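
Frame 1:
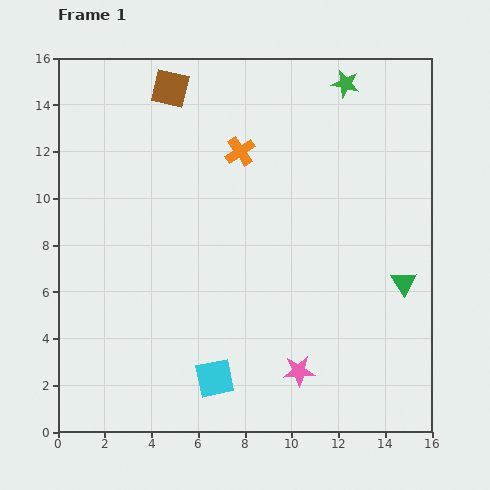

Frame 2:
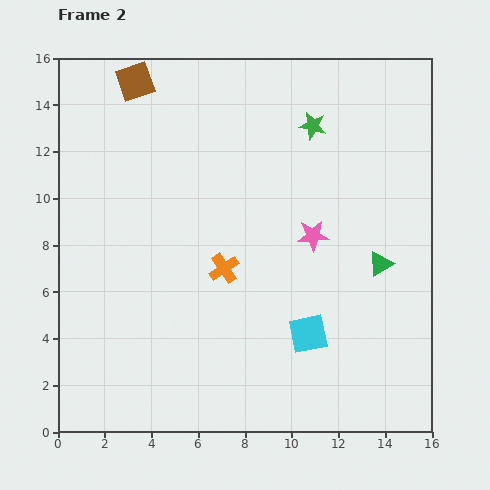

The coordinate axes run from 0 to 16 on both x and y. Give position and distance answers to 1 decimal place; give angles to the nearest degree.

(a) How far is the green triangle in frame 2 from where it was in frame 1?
1.3

The green triangle moved from (14.8, 6.4) to (13.8, 7.2), a distance of √(1.0² + 0.8²) ≈ 1.3.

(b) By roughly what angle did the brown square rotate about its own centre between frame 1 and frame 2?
33° counter-clockwise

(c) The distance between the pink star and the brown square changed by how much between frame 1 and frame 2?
-3.2

Distance in frame 1: 13.3. Distance in frame 2: 10.1.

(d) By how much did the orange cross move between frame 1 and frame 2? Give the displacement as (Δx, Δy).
(-0.7, -5.0)

The orange cross was at (7.8, 12.0) in frame 1 and (7.1, 7.0) in frame 2.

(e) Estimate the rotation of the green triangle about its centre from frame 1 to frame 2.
29° clockwise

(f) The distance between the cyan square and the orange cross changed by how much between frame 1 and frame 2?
-5.2

Distance in frame 1: 9.8. Distance in frame 2: 4.6.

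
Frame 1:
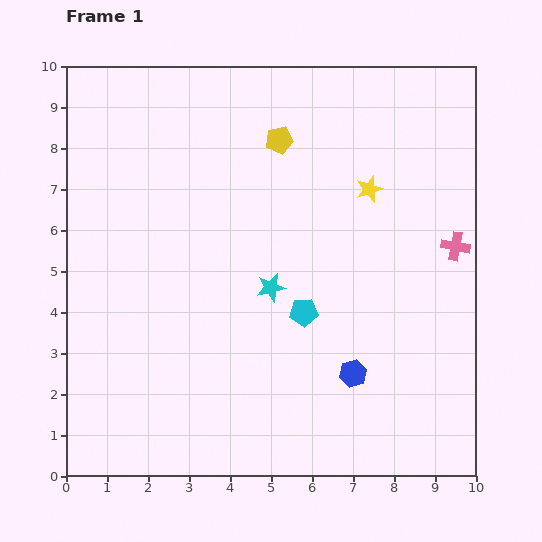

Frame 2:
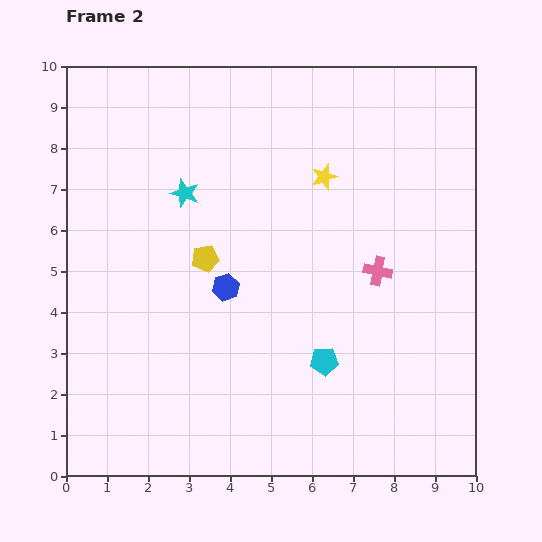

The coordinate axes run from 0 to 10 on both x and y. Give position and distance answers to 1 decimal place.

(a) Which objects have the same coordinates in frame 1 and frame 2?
none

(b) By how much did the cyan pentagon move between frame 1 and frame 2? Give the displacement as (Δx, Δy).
(0.5, -1.2)

The cyan pentagon was at (5.8, 4.0) in frame 1 and (6.3, 2.8) in frame 2.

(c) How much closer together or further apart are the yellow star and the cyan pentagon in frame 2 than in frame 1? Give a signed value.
+1.1

Distance in frame 1: 3.4. Distance in frame 2: 4.5.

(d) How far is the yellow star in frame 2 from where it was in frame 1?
1.1

The yellow star moved from (7.4, 7.0) to (6.3, 7.3), a distance of √(1.1² + 0.3²) ≈ 1.1.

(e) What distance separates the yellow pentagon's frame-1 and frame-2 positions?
3.4

The yellow pentagon moved from (5.2, 8.2) to (3.4, 5.3), a distance of √(1.8² + 2.9²) ≈ 3.4.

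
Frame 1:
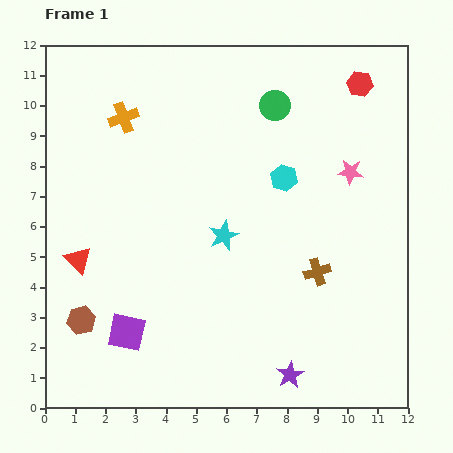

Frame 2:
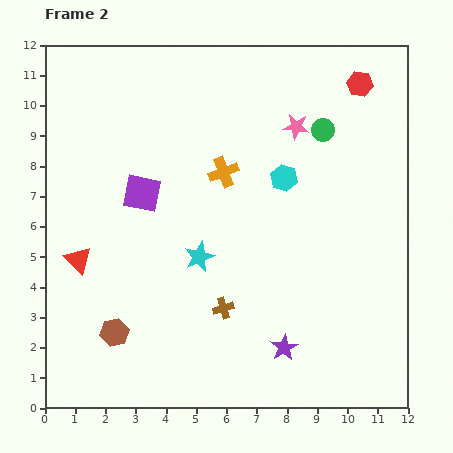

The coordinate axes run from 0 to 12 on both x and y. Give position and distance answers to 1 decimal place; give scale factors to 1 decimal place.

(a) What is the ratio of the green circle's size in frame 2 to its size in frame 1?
0.8×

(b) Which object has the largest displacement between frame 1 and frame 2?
the purple square

(moved 4.6; next 3.8)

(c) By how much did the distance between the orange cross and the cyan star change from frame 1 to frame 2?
-2.2

Distance in frame 1: 5.1. Distance in frame 2: 2.9.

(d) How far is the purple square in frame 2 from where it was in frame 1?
4.6

The purple square moved from (2.7, 2.5) to (3.2, 7.1), a distance of √(0.5² + 4.6²) ≈ 4.6.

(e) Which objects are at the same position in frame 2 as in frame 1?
the red triangle, the red hexagon, the cyan hexagon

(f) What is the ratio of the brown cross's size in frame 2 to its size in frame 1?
0.8×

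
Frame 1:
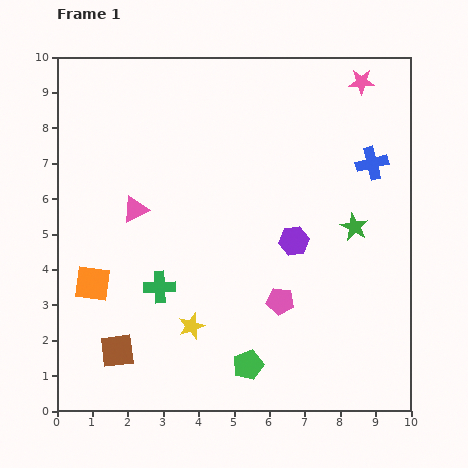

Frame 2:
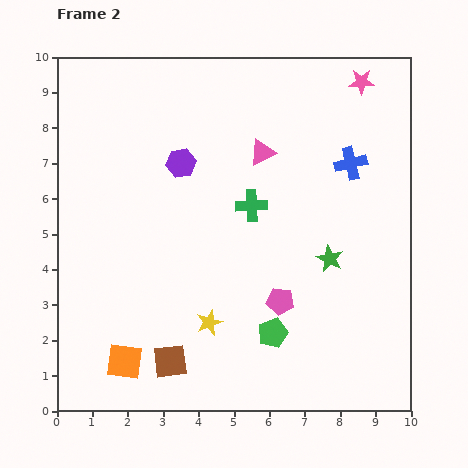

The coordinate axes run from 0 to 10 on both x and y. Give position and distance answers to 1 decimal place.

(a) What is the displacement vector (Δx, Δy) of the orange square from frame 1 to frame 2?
(0.9, -2.2)

The orange square was at (1.0, 3.6) in frame 1 and (1.9, 1.4) in frame 2.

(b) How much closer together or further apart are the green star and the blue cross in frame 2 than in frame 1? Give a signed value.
+0.9

Distance in frame 1: 1.9. Distance in frame 2: 2.8.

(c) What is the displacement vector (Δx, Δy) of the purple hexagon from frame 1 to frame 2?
(-3.2, 2.2)

The purple hexagon was at (6.7, 4.8) in frame 1 and (3.5, 7.0) in frame 2.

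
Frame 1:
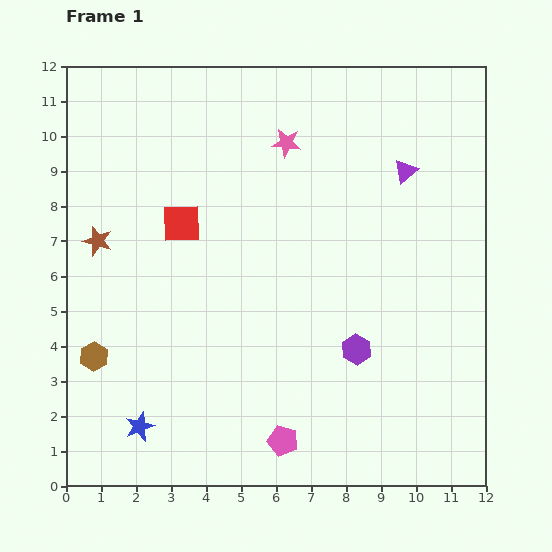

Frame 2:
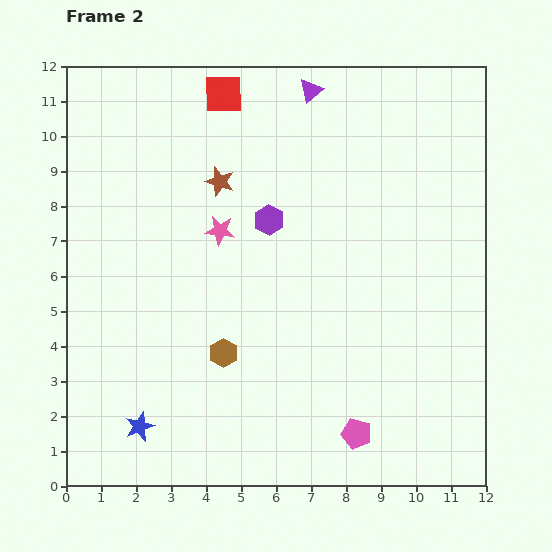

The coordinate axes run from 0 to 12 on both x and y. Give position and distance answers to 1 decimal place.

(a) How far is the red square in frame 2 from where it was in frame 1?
3.9

The red square moved from (3.3, 7.5) to (4.5, 11.2), a distance of √(1.2² + 3.7²) ≈ 3.9.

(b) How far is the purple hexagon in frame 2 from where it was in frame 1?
4.5

The purple hexagon moved from (8.3, 3.9) to (5.8, 7.6), a distance of √(2.5² + 3.7²) ≈ 4.5.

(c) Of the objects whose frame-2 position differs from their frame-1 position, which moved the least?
the pink pentagon

(moved 2.1)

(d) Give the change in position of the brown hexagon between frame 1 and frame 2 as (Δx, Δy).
(3.7, 0.1)

The brown hexagon was at (0.8, 3.7) in frame 1 and (4.5, 3.8) in frame 2.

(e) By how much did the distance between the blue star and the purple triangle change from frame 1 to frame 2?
+0.3

Distance in frame 1: 10.5. Distance in frame 2: 10.8.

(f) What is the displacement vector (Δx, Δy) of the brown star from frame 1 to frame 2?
(3.5, 1.7)

The brown star was at (0.9, 7.0) in frame 1 and (4.4, 8.7) in frame 2.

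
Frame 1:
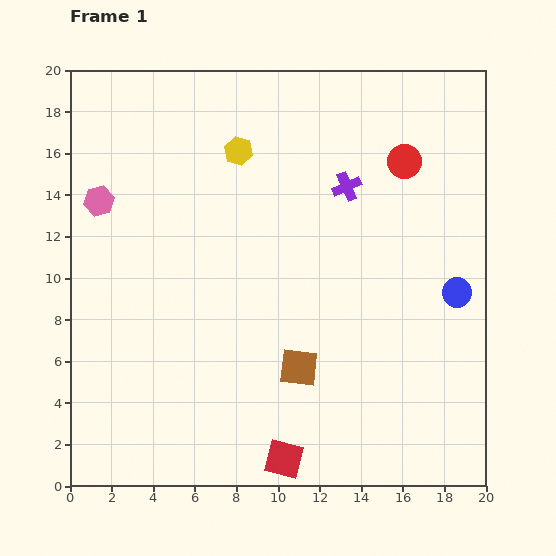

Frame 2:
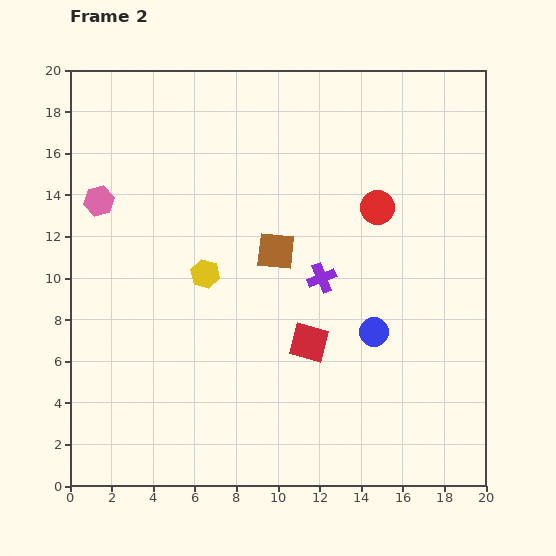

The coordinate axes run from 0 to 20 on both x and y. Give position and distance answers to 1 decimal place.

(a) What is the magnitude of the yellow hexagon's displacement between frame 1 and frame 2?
6.1

The yellow hexagon moved from (8.1, 16.1) to (6.5, 10.2), a distance of √(1.6² + 5.9²) ≈ 6.1.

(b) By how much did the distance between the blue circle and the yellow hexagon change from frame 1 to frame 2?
-3.9

Distance in frame 1: 12.5. Distance in frame 2: 8.6.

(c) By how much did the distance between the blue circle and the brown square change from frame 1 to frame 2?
-2.3

Distance in frame 1: 8.4. Distance in frame 2: 6.1.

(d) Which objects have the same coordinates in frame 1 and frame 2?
the pink hexagon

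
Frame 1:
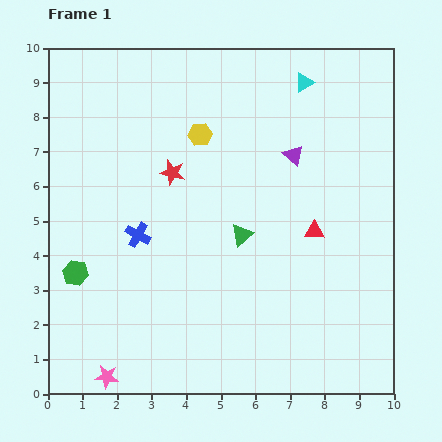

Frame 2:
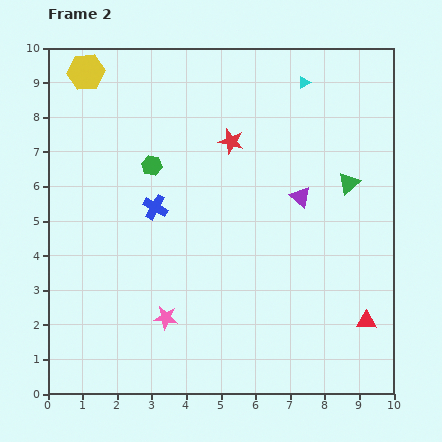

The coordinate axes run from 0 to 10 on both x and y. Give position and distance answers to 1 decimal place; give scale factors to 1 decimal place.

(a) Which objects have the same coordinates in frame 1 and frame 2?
the cyan triangle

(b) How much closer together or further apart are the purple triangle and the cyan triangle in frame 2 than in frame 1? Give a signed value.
+1.2

Distance in frame 1: 2.1. Distance in frame 2: 3.3.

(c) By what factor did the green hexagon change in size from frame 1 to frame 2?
0.8×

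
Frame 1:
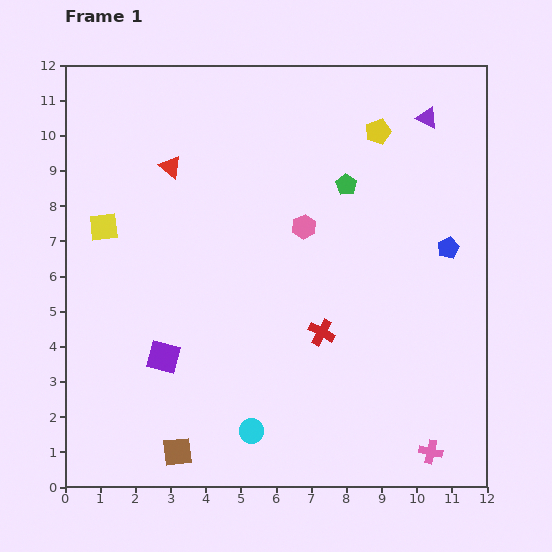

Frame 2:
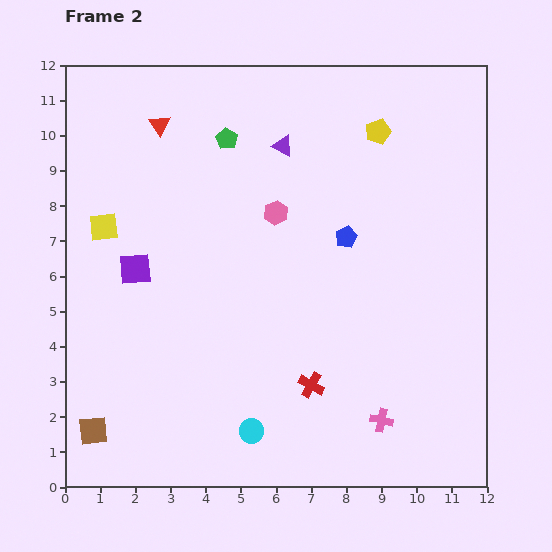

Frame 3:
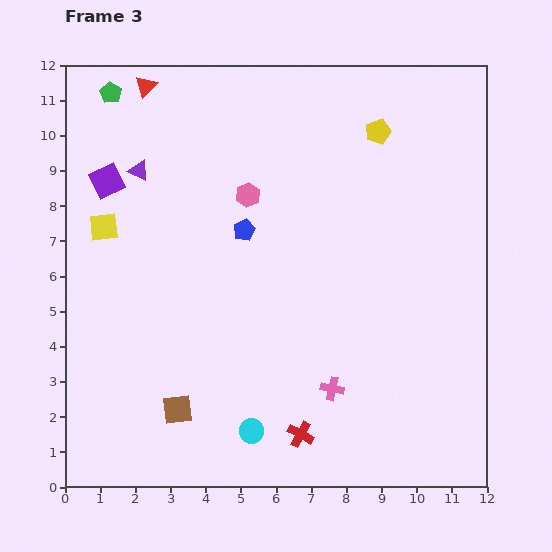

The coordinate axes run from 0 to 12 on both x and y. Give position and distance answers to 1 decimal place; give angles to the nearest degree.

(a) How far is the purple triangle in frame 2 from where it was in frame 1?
4.2

The purple triangle moved from (10.3, 10.5) to (6.2, 9.7), a distance of √(4.1² + 0.8²) ≈ 4.2.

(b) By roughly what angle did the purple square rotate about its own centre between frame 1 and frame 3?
39° counter-clockwise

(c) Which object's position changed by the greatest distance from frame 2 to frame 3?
the purple triangle

(moved 4.2; next 3.5)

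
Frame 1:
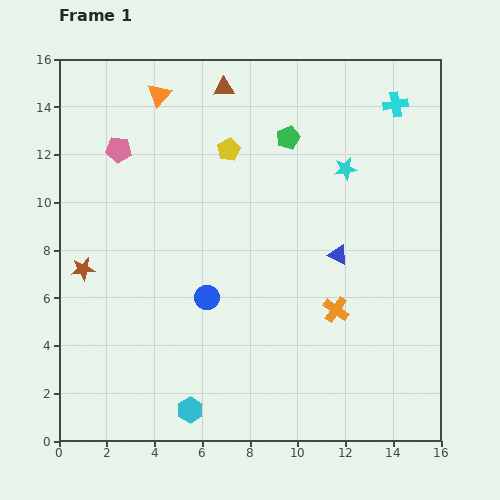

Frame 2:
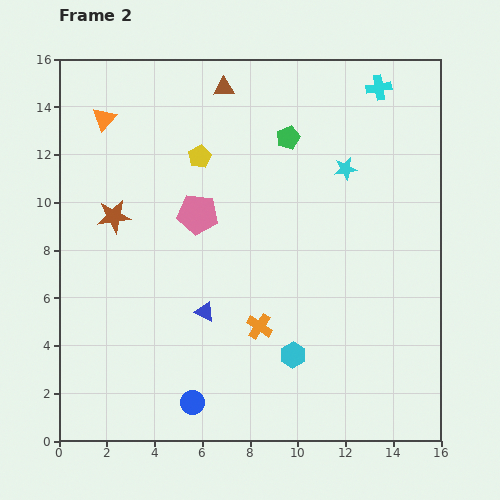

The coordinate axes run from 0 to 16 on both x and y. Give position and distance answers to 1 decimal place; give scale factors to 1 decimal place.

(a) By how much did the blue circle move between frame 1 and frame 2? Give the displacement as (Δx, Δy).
(-0.6, -4.4)

The blue circle was at (6.2, 6.0) in frame 1 and (5.6, 1.6) in frame 2.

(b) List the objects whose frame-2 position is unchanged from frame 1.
the brown triangle, the cyan star, the green pentagon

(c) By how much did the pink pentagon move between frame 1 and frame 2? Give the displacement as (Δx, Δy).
(3.3, -2.7)

The pink pentagon was at (2.5, 12.2) in frame 1 and (5.8, 9.5) in frame 2.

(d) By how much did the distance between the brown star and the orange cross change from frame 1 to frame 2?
-3.1

Distance in frame 1: 10.7. Distance in frame 2: 7.6.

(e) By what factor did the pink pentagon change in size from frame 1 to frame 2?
1.6×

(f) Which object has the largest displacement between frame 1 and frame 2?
the blue triangle

(moved 6.1; next 4.9)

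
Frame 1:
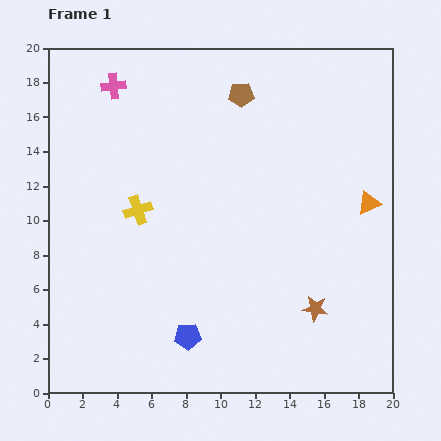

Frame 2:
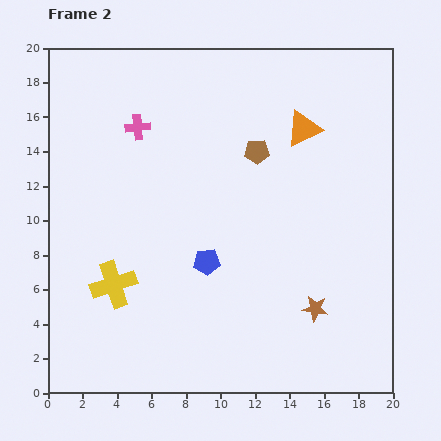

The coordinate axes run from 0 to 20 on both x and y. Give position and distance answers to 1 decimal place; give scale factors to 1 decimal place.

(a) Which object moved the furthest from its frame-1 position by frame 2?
the orange triangle

(moved 5.7; next 4.5)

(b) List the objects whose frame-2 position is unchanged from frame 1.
the brown star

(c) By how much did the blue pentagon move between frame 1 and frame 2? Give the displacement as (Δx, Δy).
(1.1, 4.3)

The blue pentagon was at (8.1, 3.3) in frame 1 and (9.2, 7.6) in frame 2.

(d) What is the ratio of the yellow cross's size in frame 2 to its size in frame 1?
1.6×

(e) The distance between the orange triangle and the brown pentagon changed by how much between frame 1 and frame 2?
-6.7

Distance in frame 1: 9.7. Distance in frame 2: 3.0.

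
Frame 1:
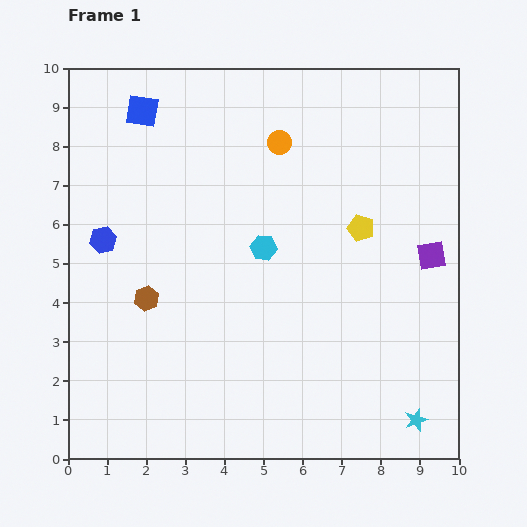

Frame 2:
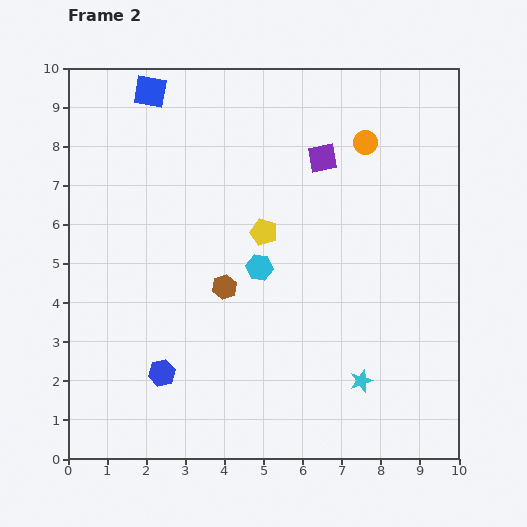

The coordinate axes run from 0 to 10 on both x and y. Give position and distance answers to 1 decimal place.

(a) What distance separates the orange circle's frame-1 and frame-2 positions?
2.2

The orange circle moved from (5.4, 8.1) to (7.6, 8.1), a distance of √(2.2² + 0.0²) ≈ 2.2.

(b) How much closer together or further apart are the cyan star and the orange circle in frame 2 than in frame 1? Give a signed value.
-1.8

Distance in frame 1: 7.9. Distance in frame 2: 6.1.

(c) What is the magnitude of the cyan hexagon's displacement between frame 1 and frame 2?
0.5

The cyan hexagon moved from (5.0, 5.4) to (4.9, 4.9), a distance of √(0.1² + 0.5²) ≈ 0.5.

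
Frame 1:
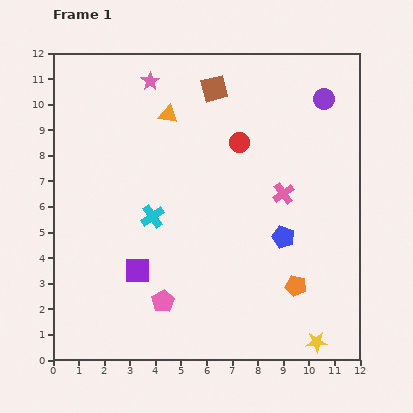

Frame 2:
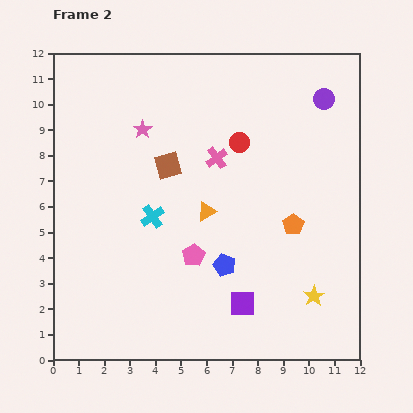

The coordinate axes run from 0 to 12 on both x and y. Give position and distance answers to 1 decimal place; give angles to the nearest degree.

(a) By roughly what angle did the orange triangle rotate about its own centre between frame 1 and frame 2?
38° counter-clockwise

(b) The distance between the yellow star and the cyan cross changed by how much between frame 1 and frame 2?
-1.1

Distance in frame 1: 8.1. Distance in frame 2: 7.0.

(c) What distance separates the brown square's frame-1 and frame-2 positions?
3.5

The brown square moved from (6.3, 10.6) to (4.5, 7.6), a distance of √(1.8² + 3.0²) ≈ 3.5.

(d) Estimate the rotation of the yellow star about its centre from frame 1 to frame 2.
29° counter-clockwise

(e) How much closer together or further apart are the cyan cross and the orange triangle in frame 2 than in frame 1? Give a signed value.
-1.9

Distance in frame 1: 4.0. Distance in frame 2: 2.1.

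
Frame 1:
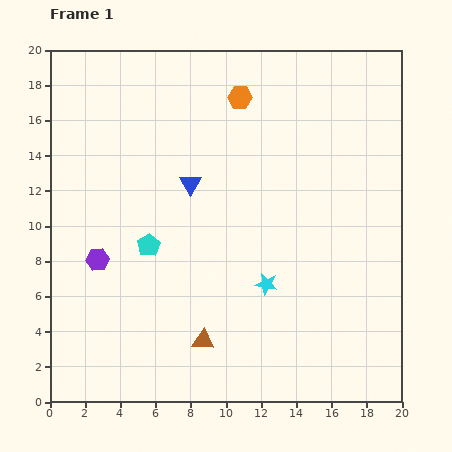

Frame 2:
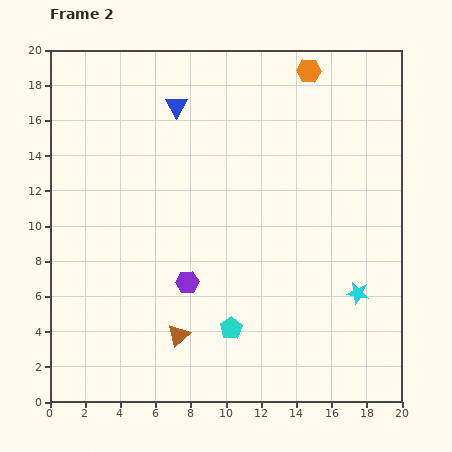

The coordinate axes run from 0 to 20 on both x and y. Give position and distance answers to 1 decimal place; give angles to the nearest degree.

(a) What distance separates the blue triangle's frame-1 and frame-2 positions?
4.5

The blue triangle moved from (8.0, 12.4) to (7.2, 16.8), a distance of √(0.8² + 4.4²) ≈ 4.5.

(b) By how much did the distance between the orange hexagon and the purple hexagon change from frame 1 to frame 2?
+1.5

Distance in frame 1: 12.3. Distance in frame 2: 13.8.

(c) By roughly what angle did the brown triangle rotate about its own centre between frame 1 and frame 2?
47° counter-clockwise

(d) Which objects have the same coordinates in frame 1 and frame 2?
none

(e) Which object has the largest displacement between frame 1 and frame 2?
the cyan pentagon

(moved 6.6; next 5.3)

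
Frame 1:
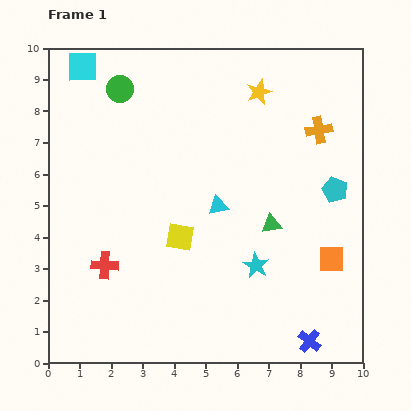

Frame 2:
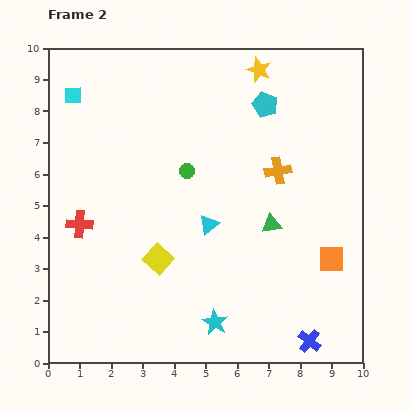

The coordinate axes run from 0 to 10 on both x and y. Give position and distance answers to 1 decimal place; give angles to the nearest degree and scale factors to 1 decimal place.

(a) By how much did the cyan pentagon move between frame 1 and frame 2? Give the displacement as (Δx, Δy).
(-2.2, 2.7)

The cyan pentagon was at (9.1, 5.5) in frame 1 and (6.9, 8.2) in frame 2.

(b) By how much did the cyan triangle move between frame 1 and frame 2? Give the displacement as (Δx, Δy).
(-0.3, -0.6)

The cyan triangle was at (5.4, 5.0) in frame 1 and (5.1, 4.4) in frame 2.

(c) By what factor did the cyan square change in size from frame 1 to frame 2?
0.6×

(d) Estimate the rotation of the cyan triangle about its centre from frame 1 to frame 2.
24° counter-clockwise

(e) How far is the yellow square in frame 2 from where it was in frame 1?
1.0

The yellow square moved from (4.2, 4.0) to (3.5, 3.3), a distance of √(0.7² + 0.7²) ≈ 1.0.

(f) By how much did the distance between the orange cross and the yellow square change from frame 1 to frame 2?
-0.9

Distance in frame 1: 5.6. Distance in frame 2: 4.7.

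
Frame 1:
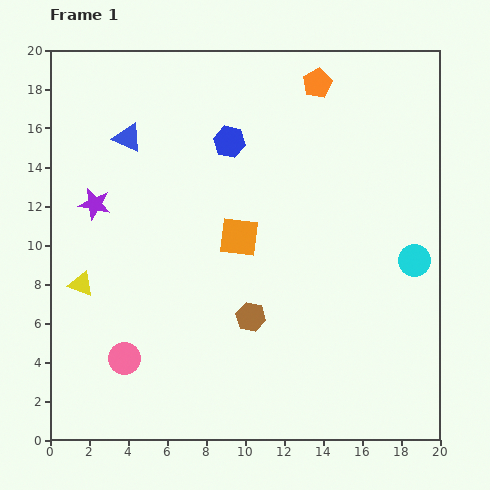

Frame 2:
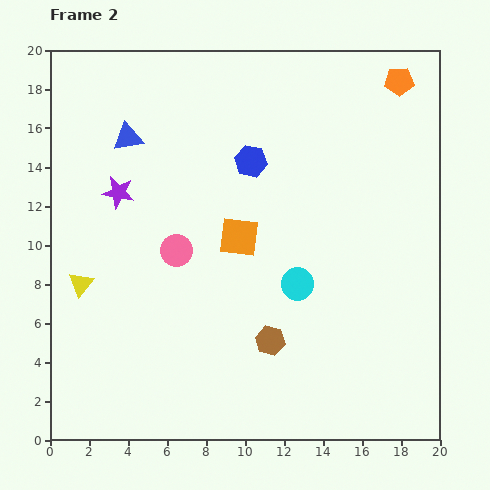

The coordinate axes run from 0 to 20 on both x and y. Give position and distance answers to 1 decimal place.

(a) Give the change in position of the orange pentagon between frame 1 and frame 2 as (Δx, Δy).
(4.2, 0.1)

The orange pentagon was at (13.7, 18.3) in frame 1 and (17.9, 18.4) in frame 2.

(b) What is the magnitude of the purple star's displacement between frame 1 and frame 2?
1.3

The purple star moved from (2.3, 12.1) to (3.5, 12.7), a distance of √(1.2² + 0.6²) ≈ 1.3.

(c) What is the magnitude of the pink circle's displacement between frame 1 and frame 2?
6.1

The pink circle moved from (3.8, 4.2) to (6.5, 9.7), a distance of √(2.7² + 5.5²) ≈ 6.1.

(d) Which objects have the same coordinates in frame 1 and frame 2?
the yellow triangle, the orange square, the blue triangle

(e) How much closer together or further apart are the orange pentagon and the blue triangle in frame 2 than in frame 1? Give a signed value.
+4.1

Distance in frame 1: 10.1. Distance in frame 2: 14.2.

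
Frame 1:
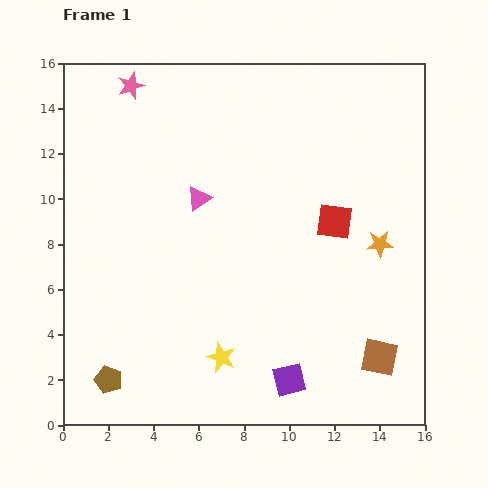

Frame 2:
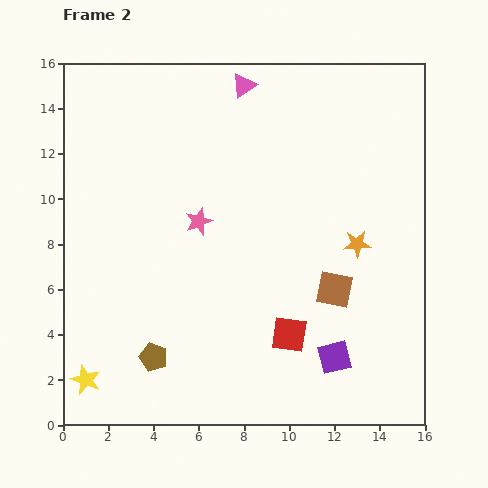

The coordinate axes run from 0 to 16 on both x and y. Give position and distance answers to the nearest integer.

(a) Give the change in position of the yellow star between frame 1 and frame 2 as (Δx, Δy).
(-6, -1)

The yellow star was at (7, 3) in frame 1 and (1, 2) in frame 2.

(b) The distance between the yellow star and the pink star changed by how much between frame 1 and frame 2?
-4

Distance in frame 1: 13. Distance in frame 2: 9.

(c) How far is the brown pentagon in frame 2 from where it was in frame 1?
2

The brown pentagon moved from (2, 2) to (4, 3), a distance of √(2² + 1²) ≈ 2.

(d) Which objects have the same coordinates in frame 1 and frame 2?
none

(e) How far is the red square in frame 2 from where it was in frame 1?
5

The red square moved from (12, 9) to (10, 4), a distance of √(2² + 5²) ≈ 5.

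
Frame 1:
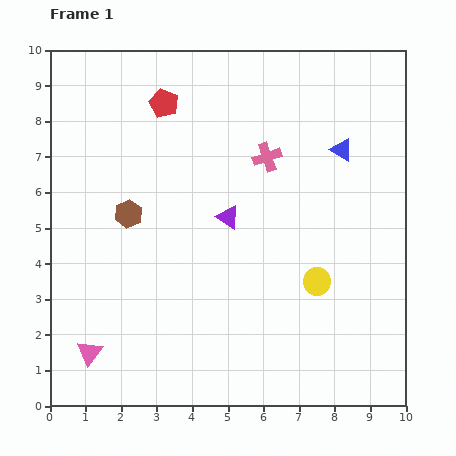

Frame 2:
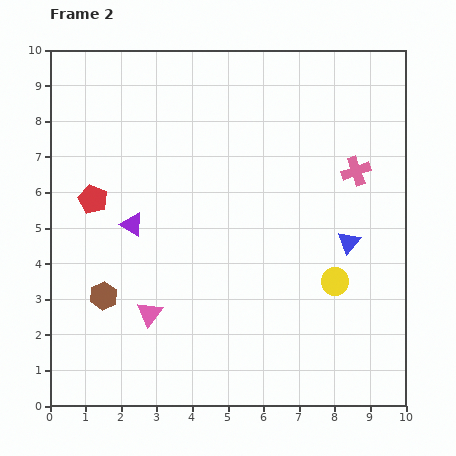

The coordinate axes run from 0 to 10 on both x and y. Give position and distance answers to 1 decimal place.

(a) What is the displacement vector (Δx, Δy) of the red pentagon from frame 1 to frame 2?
(-2.0, -2.7)

The red pentagon was at (3.2, 8.5) in frame 1 and (1.2, 5.8) in frame 2.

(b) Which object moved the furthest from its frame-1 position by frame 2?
the red pentagon

(moved 3.4; next 2.7)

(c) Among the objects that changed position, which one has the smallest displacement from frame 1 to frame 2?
the yellow circle

(moved 0.5)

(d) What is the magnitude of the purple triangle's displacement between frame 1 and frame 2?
2.7

The purple triangle moved from (5.0, 5.3) to (2.3, 5.1), a distance of √(2.7² + 0.2²) ≈ 2.7.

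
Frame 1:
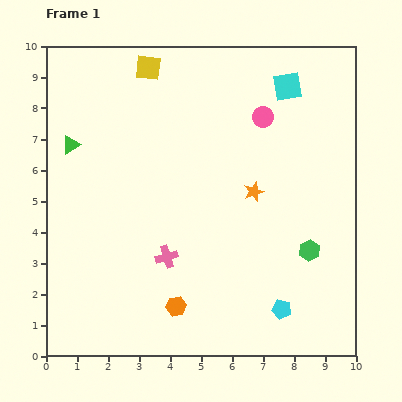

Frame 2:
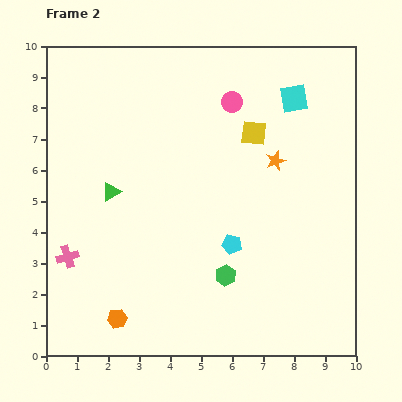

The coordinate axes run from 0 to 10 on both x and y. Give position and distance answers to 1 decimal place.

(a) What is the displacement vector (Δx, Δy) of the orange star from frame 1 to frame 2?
(0.7, 1.0)

The orange star was at (6.7, 5.3) in frame 1 and (7.4, 6.3) in frame 2.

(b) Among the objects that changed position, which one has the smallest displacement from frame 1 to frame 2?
the cyan square

(moved 0.4)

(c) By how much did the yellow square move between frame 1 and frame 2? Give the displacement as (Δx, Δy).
(3.4, -2.1)

The yellow square was at (3.3, 9.3) in frame 1 and (6.7, 7.2) in frame 2.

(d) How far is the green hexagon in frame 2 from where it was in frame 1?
2.8

The green hexagon moved from (8.5, 3.4) to (5.8, 2.6), a distance of √(2.7² + 0.8²) ≈ 2.8.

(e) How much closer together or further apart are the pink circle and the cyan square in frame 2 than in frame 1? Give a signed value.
+0.7

Distance in frame 1: 1.3. Distance in frame 2: 2.0.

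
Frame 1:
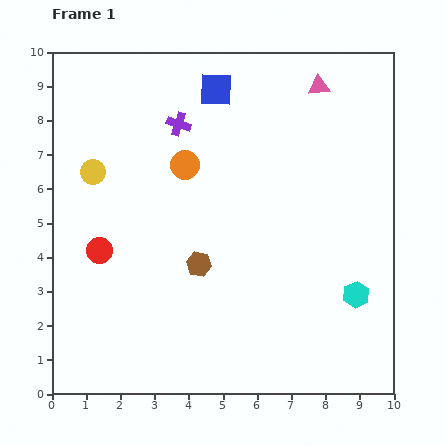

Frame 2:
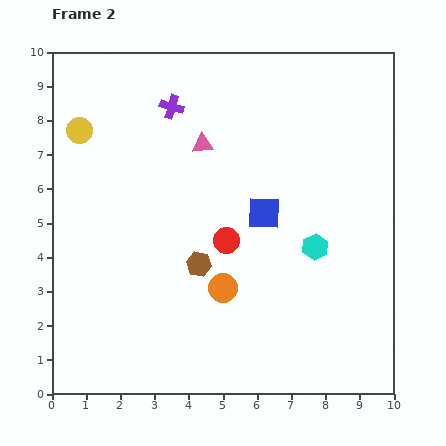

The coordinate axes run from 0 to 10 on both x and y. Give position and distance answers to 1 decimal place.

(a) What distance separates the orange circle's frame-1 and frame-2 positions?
3.8

The orange circle moved from (3.9, 6.7) to (5.0, 3.1), a distance of √(1.1² + 3.6²) ≈ 3.8.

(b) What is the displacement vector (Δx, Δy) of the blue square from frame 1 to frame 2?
(1.4, -3.6)

The blue square was at (4.8, 8.9) in frame 1 and (6.2, 5.3) in frame 2.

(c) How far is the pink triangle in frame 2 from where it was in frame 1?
3.8

The pink triangle moved from (7.8, 9.0) to (4.4, 7.3), a distance of √(3.4² + 1.7²) ≈ 3.8.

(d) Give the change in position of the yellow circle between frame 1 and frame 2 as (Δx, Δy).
(-0.4, 1.2)

The yellow circle was at (1.2, 6.5) in frame 1 and (0.8, 7.7) in frame 2.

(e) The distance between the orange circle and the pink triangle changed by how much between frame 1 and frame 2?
-0.3

Distance in frame 1: 4.5. Distance in frame 2: 4.2.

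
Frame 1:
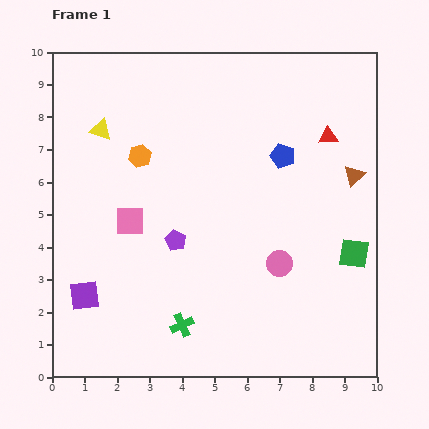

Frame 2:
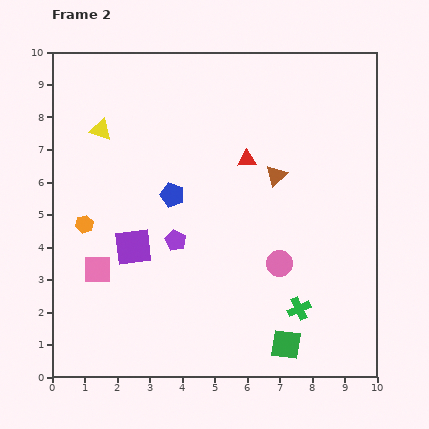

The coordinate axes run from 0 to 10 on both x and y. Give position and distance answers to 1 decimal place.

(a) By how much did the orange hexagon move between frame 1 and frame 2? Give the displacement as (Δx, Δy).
(-1.7, -2.1)

The orange hexagon was at (2.7, 6.8) in frame 1 and (1.0, 4.7) in frame 2.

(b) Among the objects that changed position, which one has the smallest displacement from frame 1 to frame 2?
the pink square

(moved 1.8)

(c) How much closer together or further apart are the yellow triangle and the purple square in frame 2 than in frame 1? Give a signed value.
-1.4

Distance in frame 1: 5.1. Distance in frame 2: 3.7.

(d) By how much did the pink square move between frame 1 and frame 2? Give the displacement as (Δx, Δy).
(-1.0, -1.5)

The pink square was at (2.4, 4.8) in frame 1 and (1.4, 3.3) in frame 2.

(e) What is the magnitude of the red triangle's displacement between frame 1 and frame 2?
2.6

The red triangle moved from (8.5, 7.4) to (6.0, 6.7), a distance of √(2.5² + 0.7²) ≈ 2.6.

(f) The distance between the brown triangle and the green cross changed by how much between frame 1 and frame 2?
-2.8

Distance in frame 1: 7.0. Distance in frame 2: 4.2.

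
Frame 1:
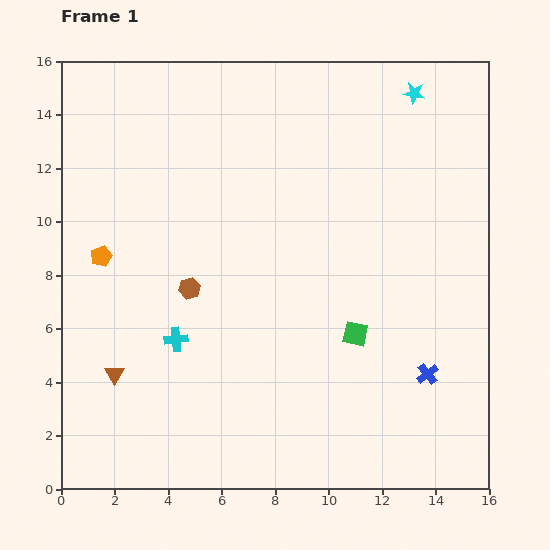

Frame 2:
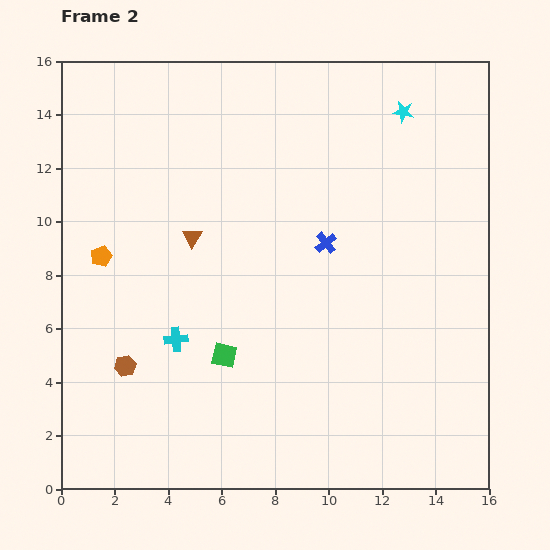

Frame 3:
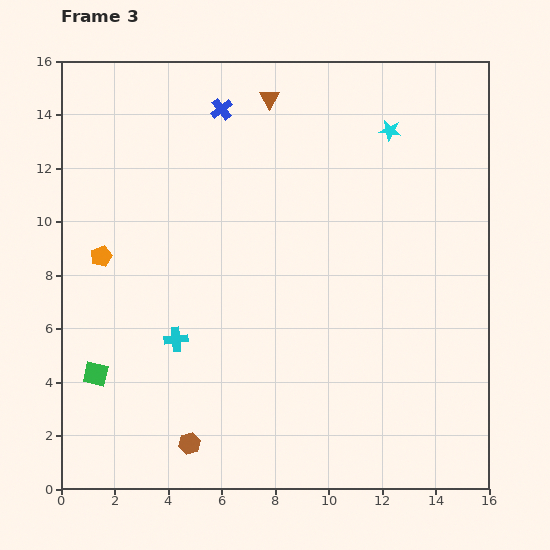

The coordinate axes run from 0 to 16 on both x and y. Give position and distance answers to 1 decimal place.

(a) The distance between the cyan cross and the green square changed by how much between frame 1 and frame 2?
-4.8

Distance in frame 1: 6.7. Distance in frame 2: 1.9.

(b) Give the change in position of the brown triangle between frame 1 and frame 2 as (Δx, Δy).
(2.9, 5.1)

The brown triangle was at (2.0, 4.3) in frame 1 and (4.9, 9.4) in frame 2.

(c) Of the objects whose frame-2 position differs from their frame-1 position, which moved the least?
the cyan star

(moved 0.8)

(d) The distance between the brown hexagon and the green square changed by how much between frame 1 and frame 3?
-2.0

Distance in frame 1: 6.4. Distance in frame 3: 4.4.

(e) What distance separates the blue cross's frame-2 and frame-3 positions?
6.3

The blue cross moved from (9.9, 9.2) to (6.0, 14.2), a distance of √(3.9² + 5.0²) ≈ 6.3.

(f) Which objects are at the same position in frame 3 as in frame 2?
the cyan cross, the orange pentagon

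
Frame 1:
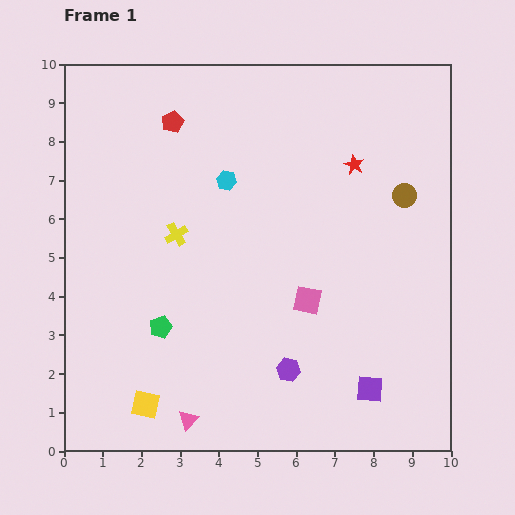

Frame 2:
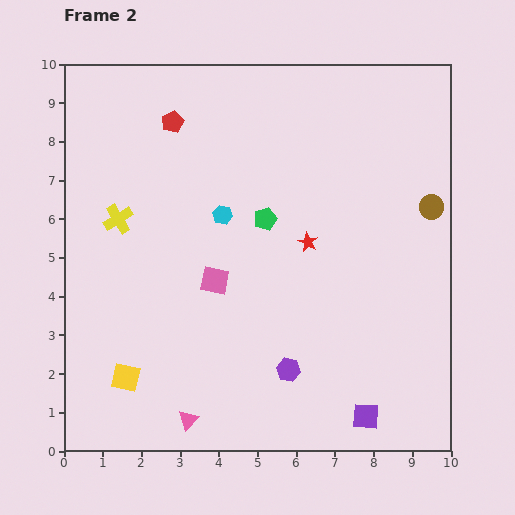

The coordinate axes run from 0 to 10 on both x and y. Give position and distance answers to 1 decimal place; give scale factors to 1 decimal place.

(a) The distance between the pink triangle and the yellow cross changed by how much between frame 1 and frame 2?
+0.7

Distance in frame 1: 4.8. Distance in frame 2: 5.5.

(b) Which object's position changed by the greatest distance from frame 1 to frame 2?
the green pentagon

(moved 3.9; next 2.5)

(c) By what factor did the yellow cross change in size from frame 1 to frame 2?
1.3×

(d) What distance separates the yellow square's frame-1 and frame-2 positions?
0.9

The yellow square moved from (2.1, 1.2) to (1.6, 1.9), a distance of √(0.5² + 0.7²) ≈ 0.9.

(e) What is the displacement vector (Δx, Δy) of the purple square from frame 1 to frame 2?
(-0.1, -0.7)

The purple square was at (7.9, 1.6) in frame 1 and (7.8, 0.9) in frame 2.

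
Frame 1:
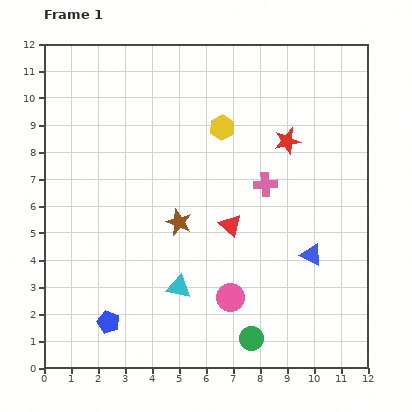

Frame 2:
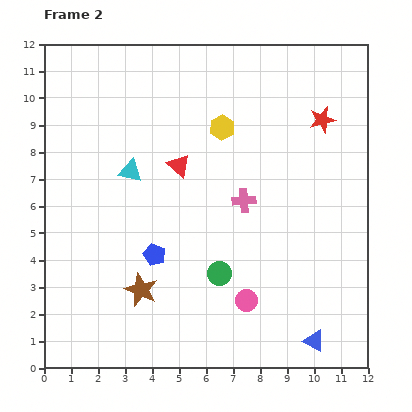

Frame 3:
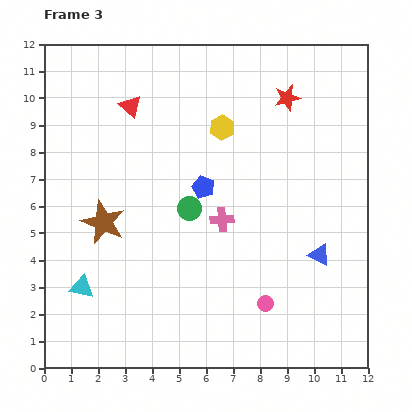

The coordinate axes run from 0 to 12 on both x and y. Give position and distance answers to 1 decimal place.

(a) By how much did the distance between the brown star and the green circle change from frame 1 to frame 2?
-2.1

Distance in frame 1: 5.1. Distance in frame 2: 3.0.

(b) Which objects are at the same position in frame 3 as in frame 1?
the yellow hexagon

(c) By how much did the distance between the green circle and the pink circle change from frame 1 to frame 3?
+2.8

Distance in frame 1: 1.7. Distance in frame 3: 4.5.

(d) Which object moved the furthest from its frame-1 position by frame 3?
the blue pentagon

(moved 6.1; next 5.7)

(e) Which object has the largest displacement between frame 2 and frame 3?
the cyan triangle

(moved 4.7; next 3.2)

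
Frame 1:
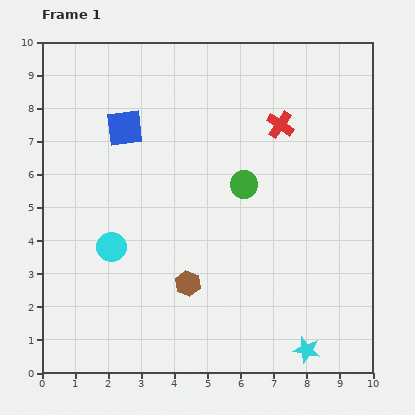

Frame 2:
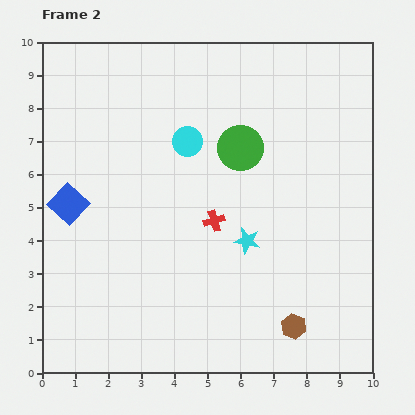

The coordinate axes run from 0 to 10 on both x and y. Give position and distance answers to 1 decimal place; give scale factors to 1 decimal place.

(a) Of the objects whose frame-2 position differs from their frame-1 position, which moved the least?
the green circle

(moved 1.1)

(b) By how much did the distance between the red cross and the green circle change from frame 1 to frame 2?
+0.2

Distance in frame 1: 2.1. Distance in frame 2: 2.3.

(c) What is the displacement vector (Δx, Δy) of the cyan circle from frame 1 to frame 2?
(2.3, 3.2)

The cyan circle was at (2.1, 3.8) in frame 1 and (4.4, 7.0) in frame 2.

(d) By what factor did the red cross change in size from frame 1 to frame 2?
0.8×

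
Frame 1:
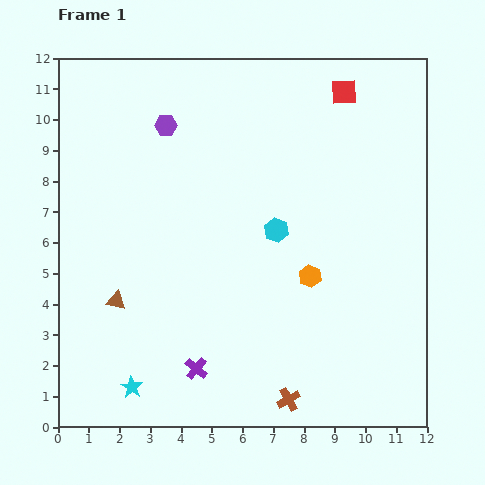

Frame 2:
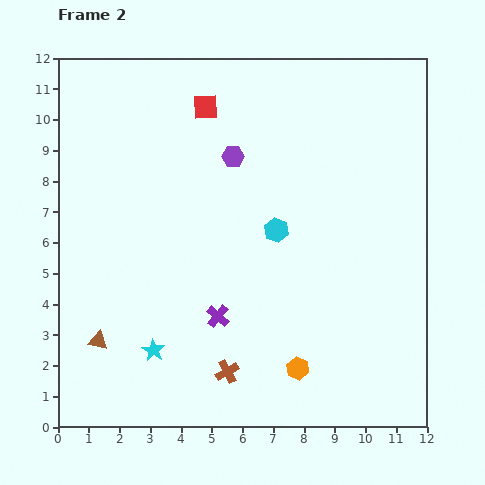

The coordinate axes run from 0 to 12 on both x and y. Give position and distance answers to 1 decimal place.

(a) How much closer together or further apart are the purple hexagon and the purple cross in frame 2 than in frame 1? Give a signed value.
-2.8

Distance in frame 1: 8.0. Distance in frame 2: 5.2.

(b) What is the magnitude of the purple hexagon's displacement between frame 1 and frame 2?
2.4

The purple hexagon moved from (3.5, 9.8) to (5.7, 8.8), a distance of √(2.2² + 1.0²) ≈ 2.4.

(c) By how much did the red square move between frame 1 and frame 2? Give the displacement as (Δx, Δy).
(-4.5, -0.5)

The red square was at (9.3, 10.9) in frame 1 and (4.8, 10.4) in frame 2.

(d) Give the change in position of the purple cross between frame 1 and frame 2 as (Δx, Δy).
(0.7, 1.7)

The purple cross was at (4.5, 1.9) in frame 1 and (5.2, 3.6) in frame 2.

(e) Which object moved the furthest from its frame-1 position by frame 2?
the red square

(moved 4.5; next 3.0)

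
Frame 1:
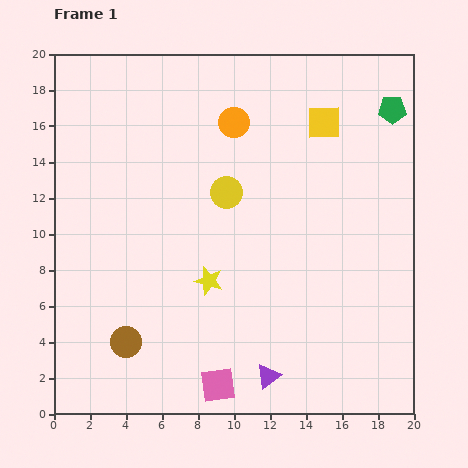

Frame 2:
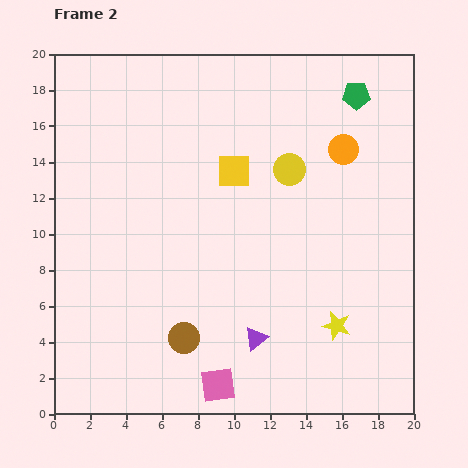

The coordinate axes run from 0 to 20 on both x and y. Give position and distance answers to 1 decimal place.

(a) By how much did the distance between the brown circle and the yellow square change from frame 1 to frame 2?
-6.7

Distance in frame 1: 16.4. Distance in frame 2: 9.7.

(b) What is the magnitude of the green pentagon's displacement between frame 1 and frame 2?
2.2

The green pentagon moved from (18.8, 16.9) to (16.8, 17.7), a distance of √(2.0² + 0.8²) ≈ 2.2.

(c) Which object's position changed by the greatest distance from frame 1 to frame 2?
the yellow star

(moved 7.5; next 6.3)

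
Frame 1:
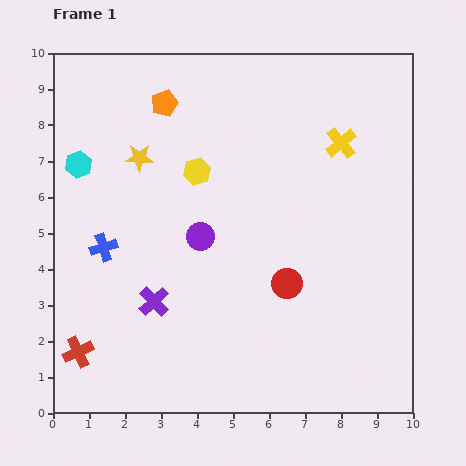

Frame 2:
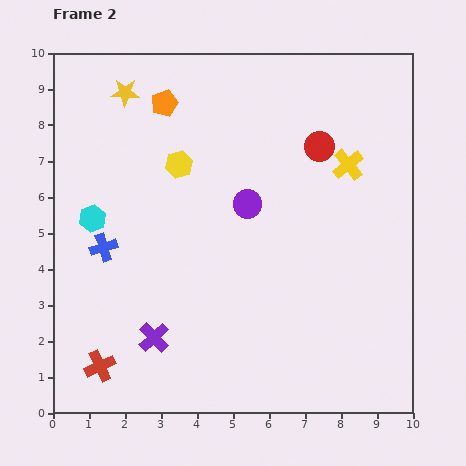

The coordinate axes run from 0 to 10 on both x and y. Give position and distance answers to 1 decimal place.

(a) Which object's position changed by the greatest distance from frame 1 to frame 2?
the red circle

(moved 3.9; next 1.8)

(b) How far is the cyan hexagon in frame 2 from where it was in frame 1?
1.6

The cyan hexagon moved from (0.7, 6.9) to (1.1, 5.4), a distance of √(0.4² + 1.5²) ≈ 1.6.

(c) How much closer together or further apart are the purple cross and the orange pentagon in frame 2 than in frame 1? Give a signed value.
+1.0

Distance in frame 1: 5.5. Distance in frame 2: 6.5.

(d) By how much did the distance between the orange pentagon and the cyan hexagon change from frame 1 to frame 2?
+0.9

Distance in frame 1: 2.9. Distance in frame 2: 3.8.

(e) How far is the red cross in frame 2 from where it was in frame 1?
0.7

The red cross moved from (0.7, 1.7) to (1.3, 1.3), a distance of √(0.6² + 0.4²) ≈ 0.7.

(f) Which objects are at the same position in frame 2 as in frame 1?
the blue cross, the orange pentagon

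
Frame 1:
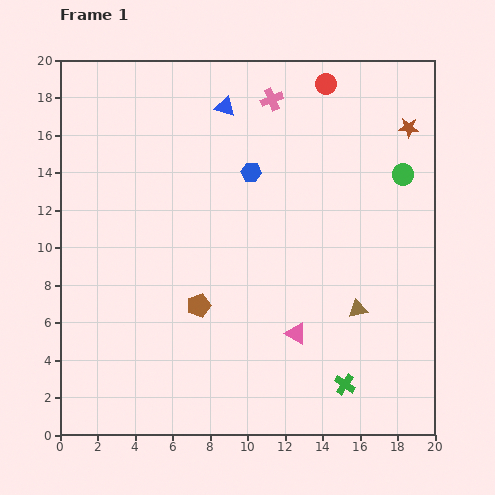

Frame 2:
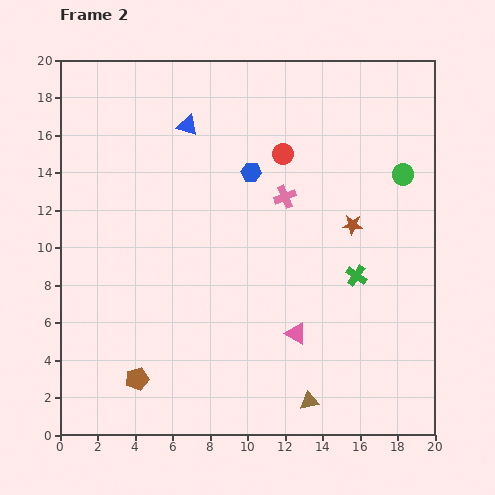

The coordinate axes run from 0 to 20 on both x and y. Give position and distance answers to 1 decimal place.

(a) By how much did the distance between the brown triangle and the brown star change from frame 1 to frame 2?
-0.4

Distance in frame 1: 10.1. Distance in frame 2: 9.7.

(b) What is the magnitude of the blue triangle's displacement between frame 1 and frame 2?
2.2

The blue triangle moved from (8.8, 17.5) to (6.8, 16.5), a distance of √(2.0² + 1.0²) ≈ 2.2.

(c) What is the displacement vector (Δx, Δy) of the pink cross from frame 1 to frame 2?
(0.7, -5.2)

The pink cross was at (11.3, 17.9) in frame 1 and (12.0, 12.7) in frame 2.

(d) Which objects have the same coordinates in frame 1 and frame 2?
the green circle, the blue hexagon, the pink triangle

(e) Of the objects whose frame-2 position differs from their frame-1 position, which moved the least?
the blue triangle

(moved 2.2)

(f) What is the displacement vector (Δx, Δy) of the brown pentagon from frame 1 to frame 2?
(-3.3, -3.9)

The brown pentagon was at (7.4, 6.9) in frame 1 and (4.1, 3.0) in frame 2.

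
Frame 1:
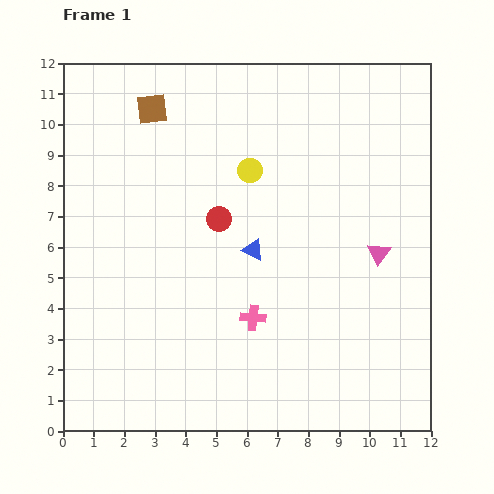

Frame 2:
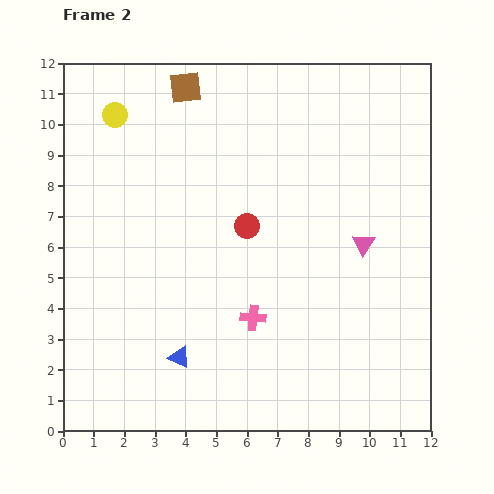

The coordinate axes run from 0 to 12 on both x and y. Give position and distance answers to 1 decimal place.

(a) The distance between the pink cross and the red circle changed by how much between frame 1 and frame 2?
-0.4

Distance in frame 1: 3.4. Distance in frame 2: 3.0.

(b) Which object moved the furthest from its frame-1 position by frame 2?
the yellow circle

(moved 4.8; next 4.2)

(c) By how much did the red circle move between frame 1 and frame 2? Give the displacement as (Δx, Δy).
(0.9, -0.2)

The red circle was at (5.1, 6.9) in frame 1 and (6.0, 6.7) in frame 2.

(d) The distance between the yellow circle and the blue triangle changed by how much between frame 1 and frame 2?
+5.6

Distance in frame 1: 2.6. Distance in frame 2: 8.2.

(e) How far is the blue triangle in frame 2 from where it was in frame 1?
4.2

The blue triangle moved from (6.2, 5.9) to (3.8, 2.4), a distance of √(2.4² + 3.5²) ≈ 4.2.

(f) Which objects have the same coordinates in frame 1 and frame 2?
the pink cross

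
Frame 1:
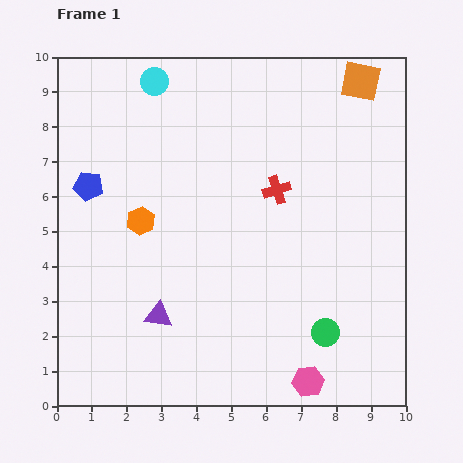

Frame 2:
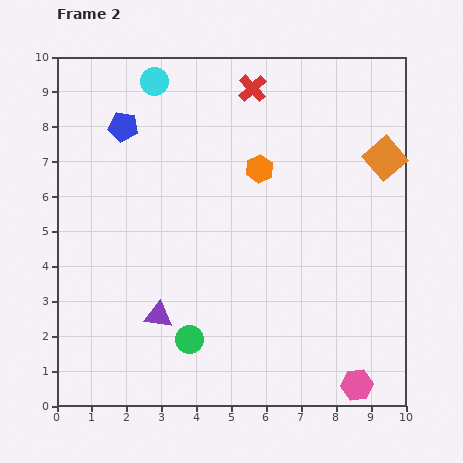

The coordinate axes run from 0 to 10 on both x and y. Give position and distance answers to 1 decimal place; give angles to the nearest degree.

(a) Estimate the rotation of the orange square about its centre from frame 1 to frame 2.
39° clockwise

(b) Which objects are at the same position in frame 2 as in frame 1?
the cyan circle, the purple triangle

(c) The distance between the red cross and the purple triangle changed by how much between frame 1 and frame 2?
+2.0

Distance in frame 1: 5.0. Distance in frame 2: 7.0.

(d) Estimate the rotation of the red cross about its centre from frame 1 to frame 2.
25° counter-clockwise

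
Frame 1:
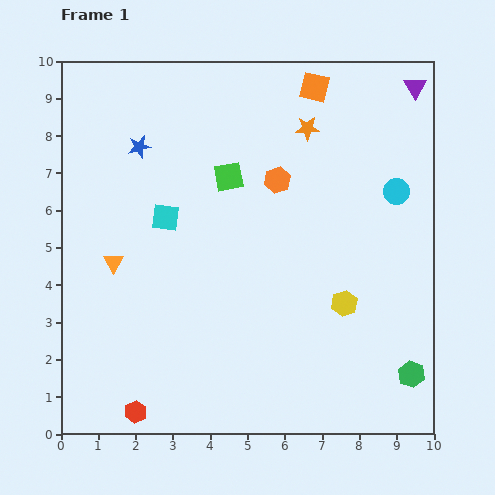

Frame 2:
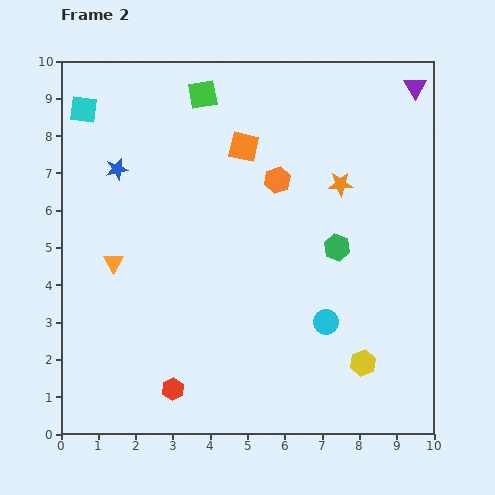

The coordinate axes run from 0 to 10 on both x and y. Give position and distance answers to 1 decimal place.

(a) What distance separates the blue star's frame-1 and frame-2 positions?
0.8

The blue star moved from (2.1, 7.7) to (1.5, 7.1), a distance of √(0.6² + 0.6²) ≈ 0.8.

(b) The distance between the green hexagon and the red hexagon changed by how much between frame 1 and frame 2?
-1.7

Distance in frame 1: 7.5. Distance in frame 2: 5.8.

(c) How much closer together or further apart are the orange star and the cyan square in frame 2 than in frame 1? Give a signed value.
+2.7

Distance in frame 1: 4.5. Distance in frame 2: 7.2.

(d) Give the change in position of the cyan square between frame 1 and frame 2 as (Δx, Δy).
(-2.2, 2.9)

The cyan square was at (2.8, 5.8) in frame 1 and (0.6, 8.7) in frame 2.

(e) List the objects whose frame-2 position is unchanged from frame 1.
the purple triangle, the orange hexagon, the orange triangle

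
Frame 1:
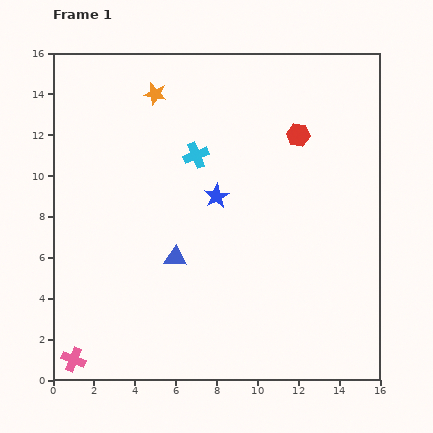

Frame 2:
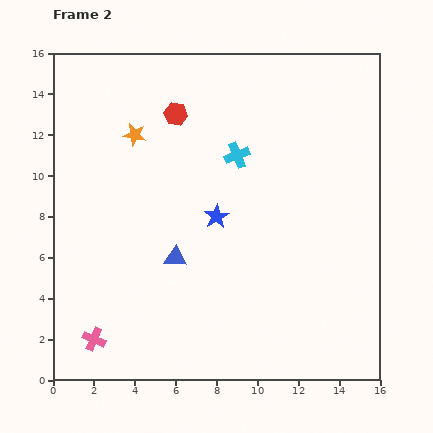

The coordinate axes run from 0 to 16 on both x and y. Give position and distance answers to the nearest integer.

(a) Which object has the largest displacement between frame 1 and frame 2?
the red hexagon

(moved 6; next 2)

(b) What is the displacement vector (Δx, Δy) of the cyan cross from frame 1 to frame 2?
(2, 0)

The cyan cross was at (7, 11) in frame 1 and (9, 11) in frame 2.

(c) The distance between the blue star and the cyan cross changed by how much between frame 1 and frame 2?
+1

Distance in frame 1: 2. Distance in frame 2: 3.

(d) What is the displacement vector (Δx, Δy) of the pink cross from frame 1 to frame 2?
(1, 1)

The pink cross was at (1, 1) in frame 1 and (2, 2) in frame 2.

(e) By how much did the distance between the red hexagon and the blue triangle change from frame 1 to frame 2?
-1

Distance in frame 1: 8. Distance in frame 2: 7.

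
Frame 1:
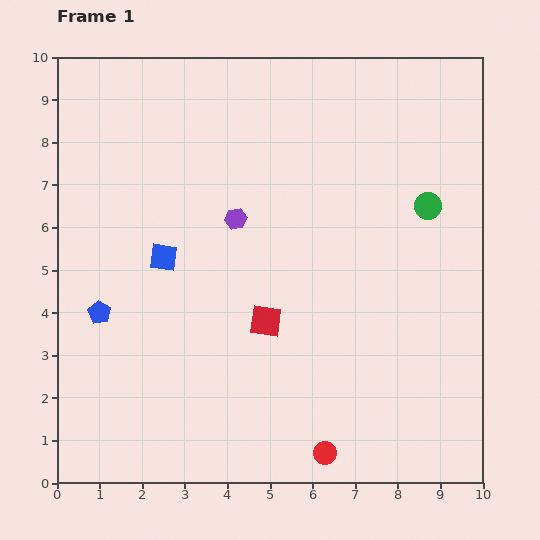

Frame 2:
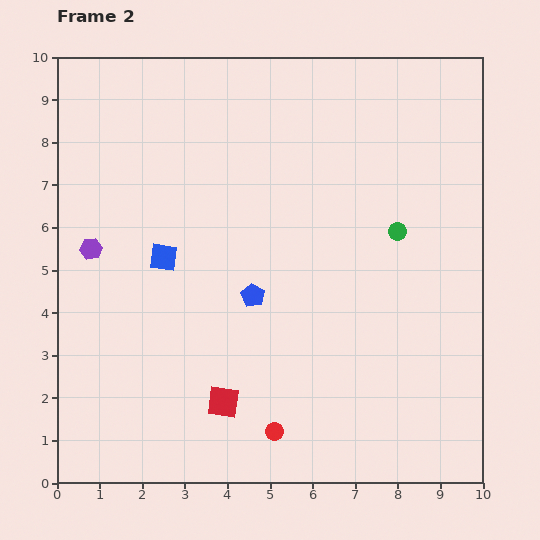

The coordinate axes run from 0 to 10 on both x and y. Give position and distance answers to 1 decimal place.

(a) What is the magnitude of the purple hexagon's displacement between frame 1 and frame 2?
3.5

The purple hexagon moved from (4.2, 6.2) to (0.8, 5.5), a distance of √(3.4² + 0.7²) ≈ 3.5.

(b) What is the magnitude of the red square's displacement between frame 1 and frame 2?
2.1

The red square moved from (4.9, 3.8) to (3.9, 1.9), a distance of √(1.0² + 1.9²) ≈ 2.1.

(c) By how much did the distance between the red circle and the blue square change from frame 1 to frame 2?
-1.1

Distance in frame 1: 6.0. Distance in frame 2: 4.9.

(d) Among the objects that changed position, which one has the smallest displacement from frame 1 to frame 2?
the green circle

(moved 0.9)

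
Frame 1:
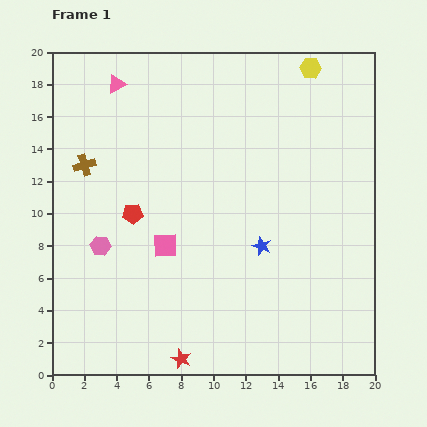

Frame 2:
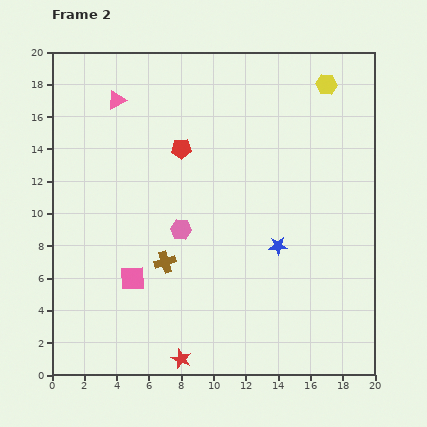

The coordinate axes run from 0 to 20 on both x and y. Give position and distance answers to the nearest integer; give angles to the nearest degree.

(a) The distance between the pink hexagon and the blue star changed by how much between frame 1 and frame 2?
-4

Distance in frame 1: 10. Distance in frame 2: 6.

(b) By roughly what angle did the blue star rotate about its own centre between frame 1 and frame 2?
25° counter-clockwise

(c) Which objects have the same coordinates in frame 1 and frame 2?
the red star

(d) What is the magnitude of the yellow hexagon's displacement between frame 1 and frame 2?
1

The yellow hexagon moved from (16, 19) to (17, 18), a distance of √(1² + 1²) ≈ 1.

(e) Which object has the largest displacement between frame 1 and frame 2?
the brown cross

(moved 8; next 5)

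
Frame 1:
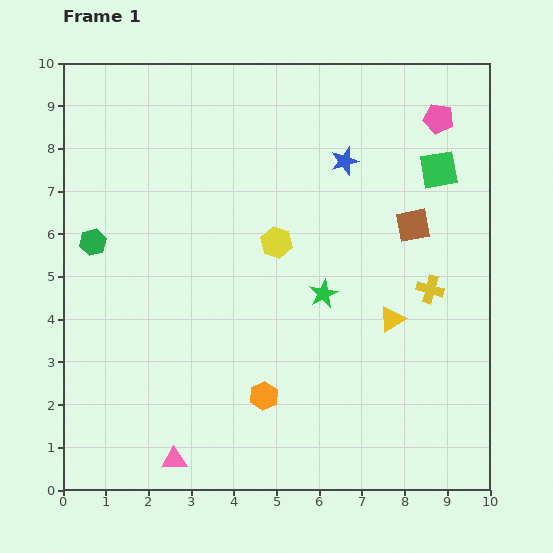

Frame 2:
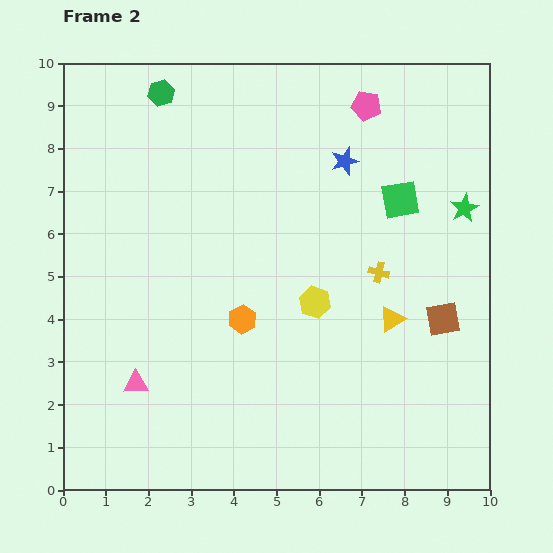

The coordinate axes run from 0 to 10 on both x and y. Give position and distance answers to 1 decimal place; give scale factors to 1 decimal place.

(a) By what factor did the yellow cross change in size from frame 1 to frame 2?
0.7×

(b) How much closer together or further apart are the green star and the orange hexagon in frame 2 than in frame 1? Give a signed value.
+3.0

Distance in frame 1: 2.8. Distance in frame 2: 5.8.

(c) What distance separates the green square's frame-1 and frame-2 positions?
1.1

The green square moved from (8.8, 7.5) to (7.9, 6.8), a distance of √(0.9² + 0.7²) ≈ 1.1.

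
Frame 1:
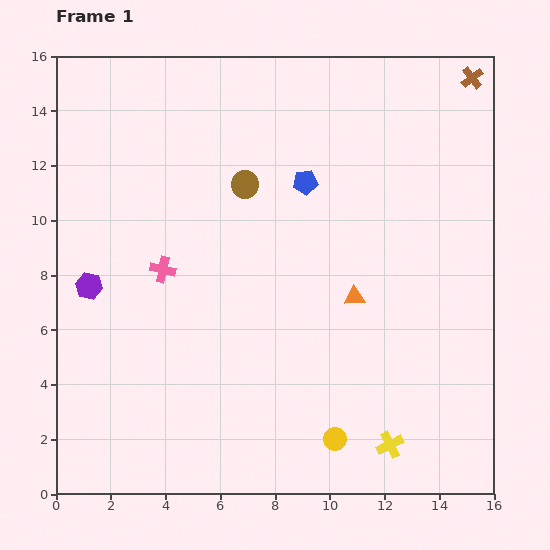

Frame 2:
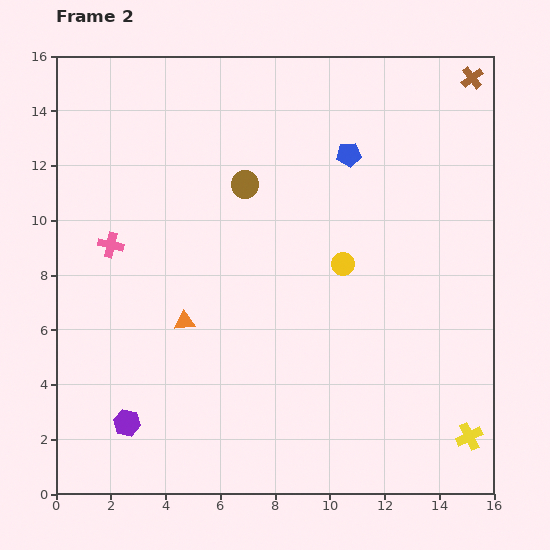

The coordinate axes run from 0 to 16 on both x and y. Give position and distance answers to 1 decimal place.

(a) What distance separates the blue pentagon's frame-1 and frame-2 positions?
1.9

The blue pentagon moved from (9.1, 11.4) to (10.7, 12.4), a distance of √(1.6² + 1.0²) ≈ 1.9.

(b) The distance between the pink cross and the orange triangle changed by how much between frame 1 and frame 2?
-3.2

Distance in frame 1: 7.1. Distance in frame 2: 3.9.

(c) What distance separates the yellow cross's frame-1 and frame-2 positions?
2.9

The yellow cross moved from (12.2, 1.8) to (15.1, 2.1), a distance of √(2.9² + 0.3²) ≈ 2.9.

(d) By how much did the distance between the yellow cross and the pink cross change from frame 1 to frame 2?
+4.4

Distance in frame 1: 10.5. Distance in frame 2: 14.9.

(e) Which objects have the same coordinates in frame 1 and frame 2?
the brown cross, the brown circle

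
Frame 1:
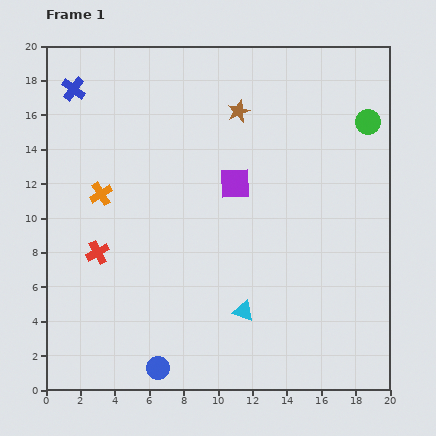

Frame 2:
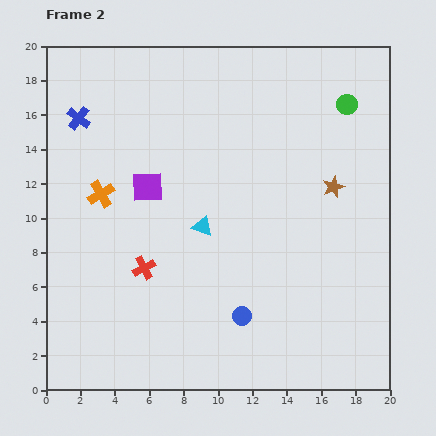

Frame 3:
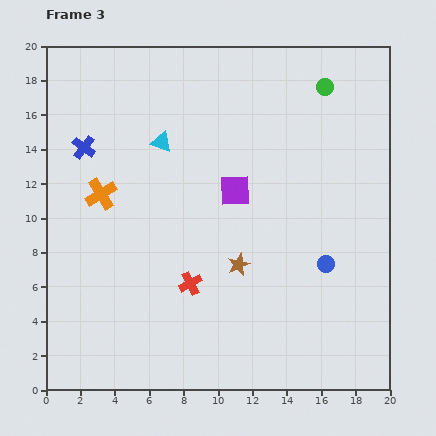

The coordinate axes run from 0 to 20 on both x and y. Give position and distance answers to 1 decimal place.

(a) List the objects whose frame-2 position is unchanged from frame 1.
the orange cross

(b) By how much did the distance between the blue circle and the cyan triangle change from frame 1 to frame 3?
+5.9

Distance in frame 1: 6.0. Distance in frame 3: 11.9.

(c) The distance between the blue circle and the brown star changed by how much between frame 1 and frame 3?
-10.5

Distance in frame 1: 15.6. Distance in frame 3: 5.1.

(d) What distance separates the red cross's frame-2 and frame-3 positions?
2.8

The red cross moved from (5.7, 7.1) to (8.4, 6.2), a distance of √(2.7² + 0.9²) ≈ 2.8.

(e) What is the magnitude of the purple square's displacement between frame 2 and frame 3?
5.1

The purple square moved from (5.9, 11.8) to (11.0, 11.6), a distance of √(5.1² + 0.2²) ≈ 5.1.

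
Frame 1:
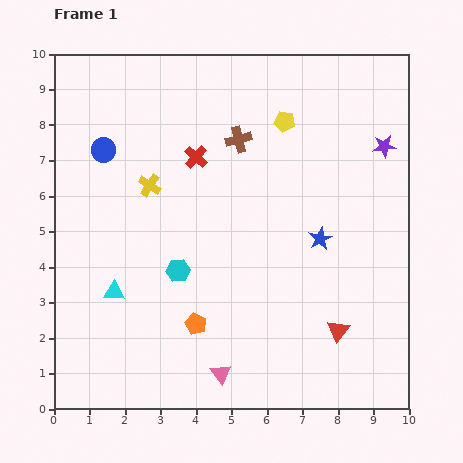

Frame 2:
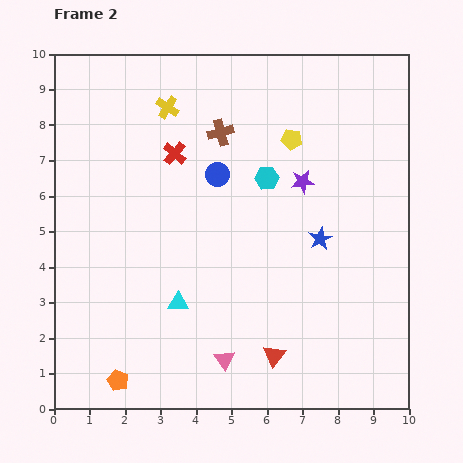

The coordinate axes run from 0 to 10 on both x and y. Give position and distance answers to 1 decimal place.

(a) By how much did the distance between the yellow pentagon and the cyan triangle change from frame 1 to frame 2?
-1.2

Distance in frame 1: 6.8. Distance in frame 2: 5.6.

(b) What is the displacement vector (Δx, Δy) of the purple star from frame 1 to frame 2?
(-2.3, -1.0)

The purple star was at (9.3, 7.4) in frame 1 and (7.0, 6.4) in frame 2.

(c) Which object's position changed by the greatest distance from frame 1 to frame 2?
the cyan hexagon

(moved 3.6; next 3.3)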